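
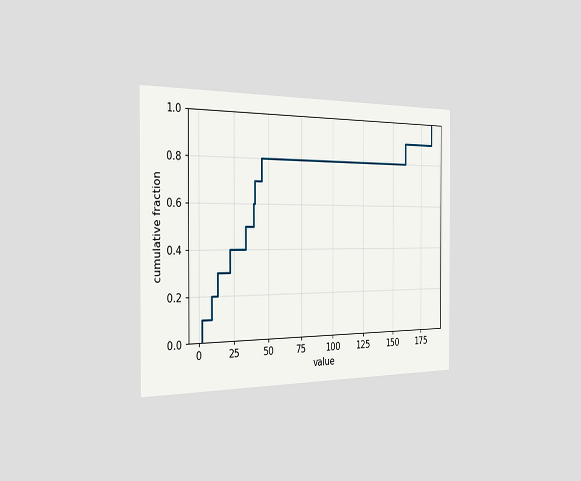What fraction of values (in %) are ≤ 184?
The chart is viewed slightly from the left. At x=184 the ECDF step is at 100%.

100%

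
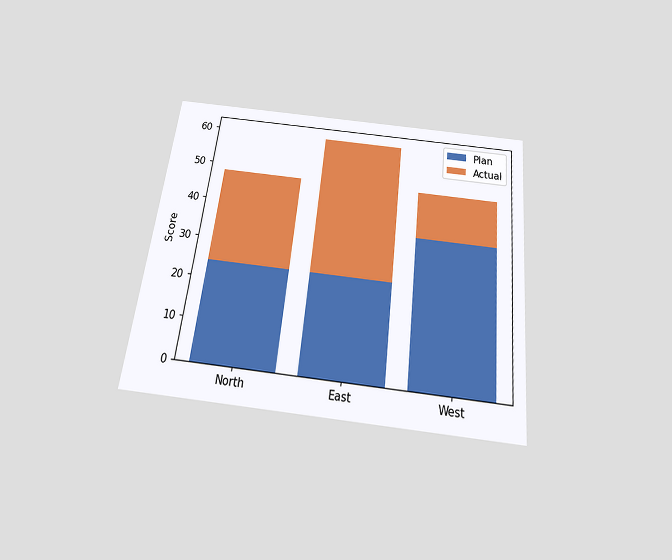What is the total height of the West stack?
48

The chart is tilted about 7° clockwise and viewed slightly from below. The West stack's top reaches 48 on the y-axis.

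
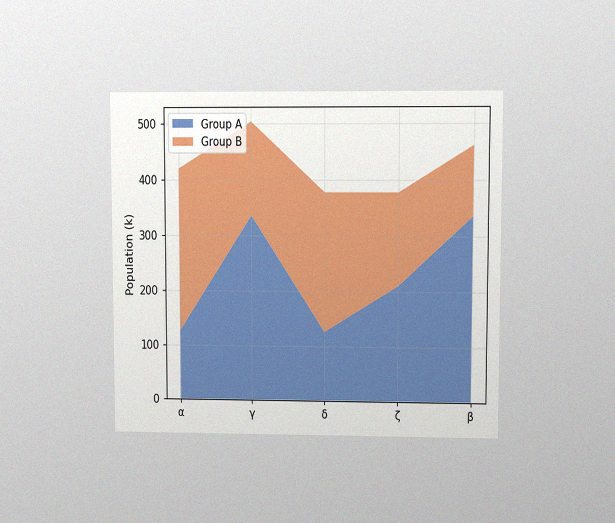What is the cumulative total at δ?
378k

The chart is viewed at a slight angle, with some photo noise. The stacked total at δ reaches 378k.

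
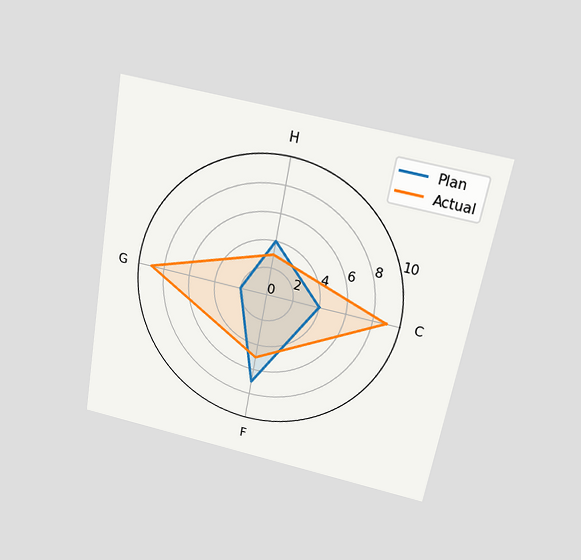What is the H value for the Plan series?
4

The chart is tilted about 10° clockwise and viewed slightly from above. On the H axis, Plan reaches 4.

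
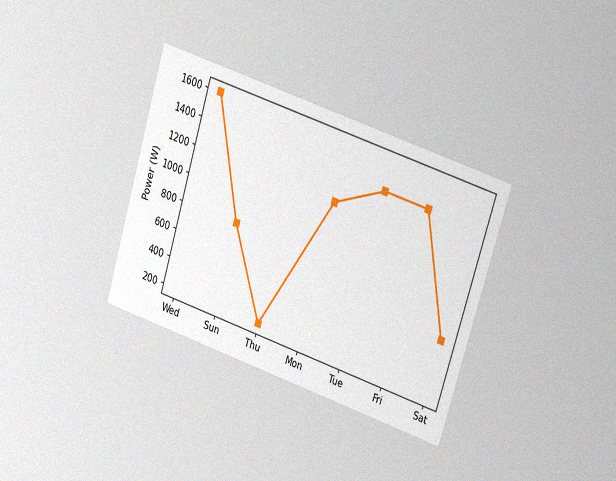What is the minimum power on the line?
200W

The chart is tilted about 18° clockwise and viewed at a slight angle, with some photo noise. The lowest point is at Thu, and reading across to the y-axis gives 200W.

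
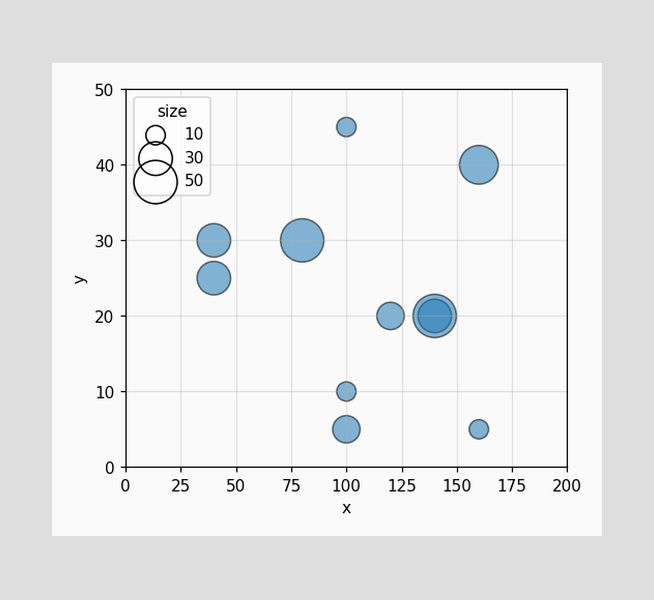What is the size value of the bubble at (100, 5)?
Matching the bubble at (100, 5) against the size legend gives 20.

20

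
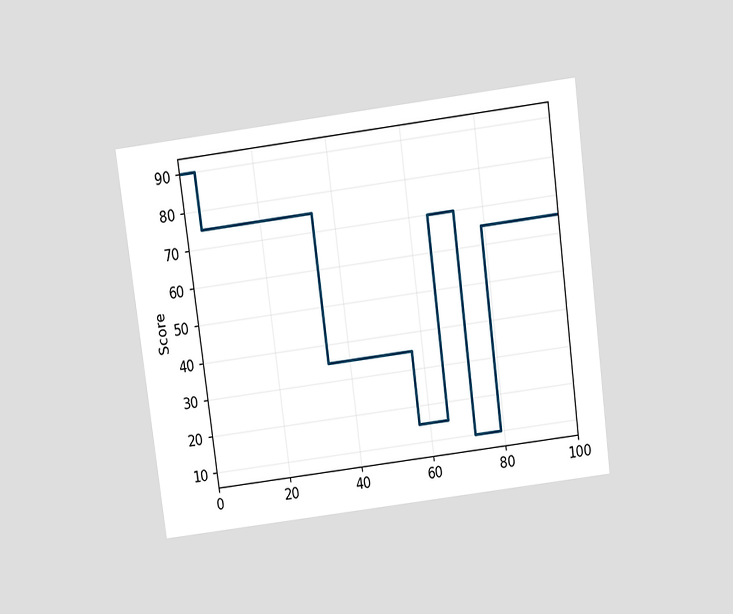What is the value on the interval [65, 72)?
The chart is tilted about 7° counter-clockwise and viewed slightly from above. On [65, 72) the step sits at 70.

70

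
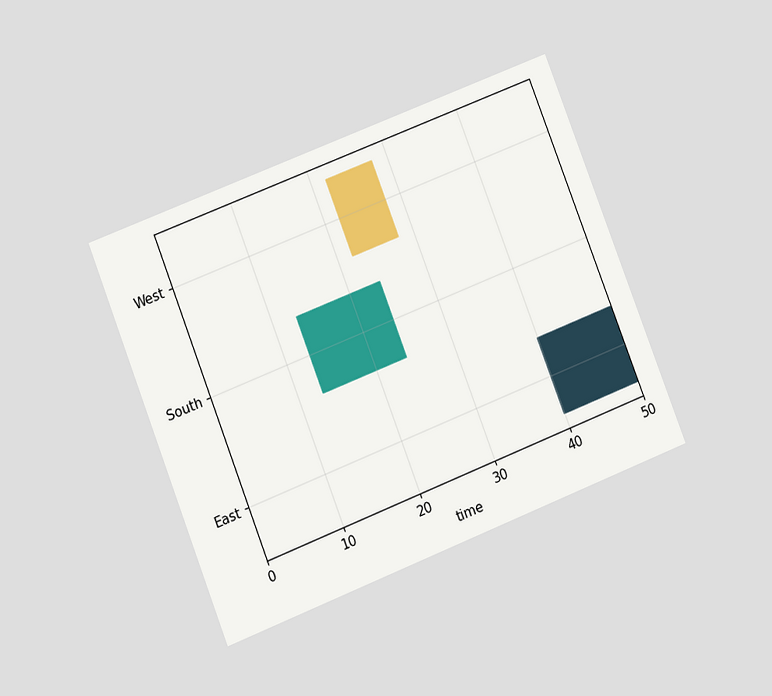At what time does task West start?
The chart is tilted about 21° counter-clockwise and viewed at a slight angle. The West bar begins at t=22.

22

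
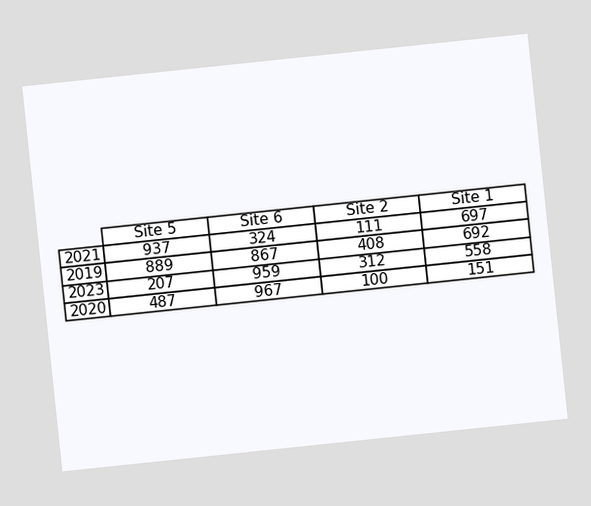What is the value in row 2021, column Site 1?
The chart is tilted about 6° counter-clockwise. The (2021, Site 1) cell reads 697.

697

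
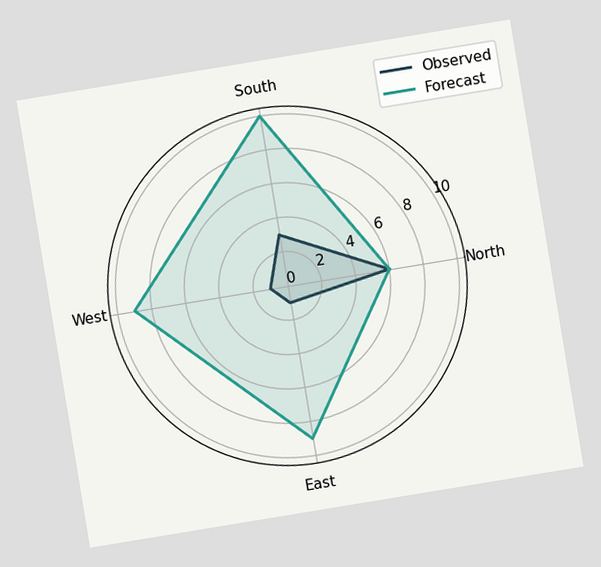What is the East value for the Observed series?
The chart is tilted about 9° counter-clockwise. On the East axis, Observed reaches 1.

1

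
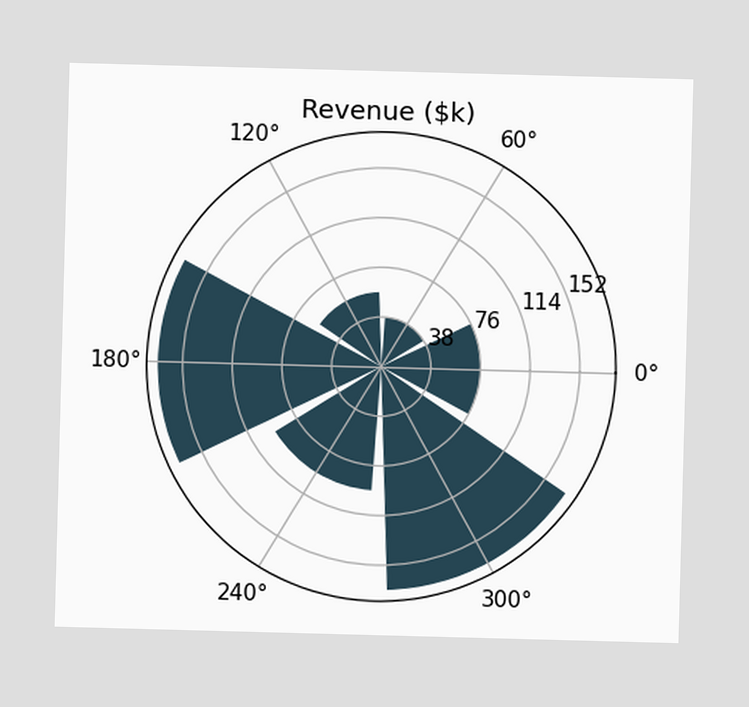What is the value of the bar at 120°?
$57k

The bar at 120° reaches $57k on the radial axis.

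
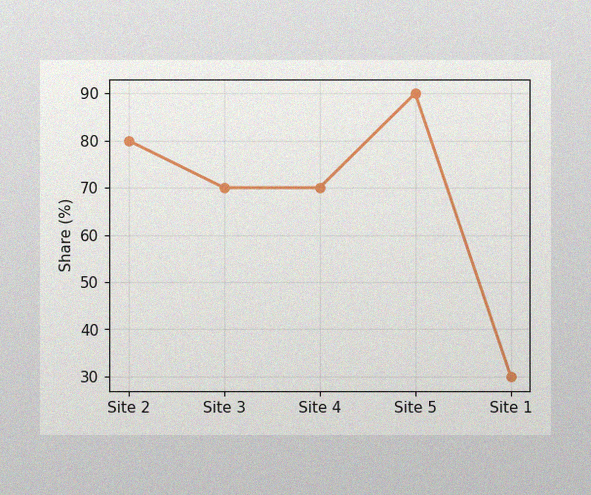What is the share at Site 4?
The image has some photo noise and uneven lighting. At Site 4, the line is at 70%.

70%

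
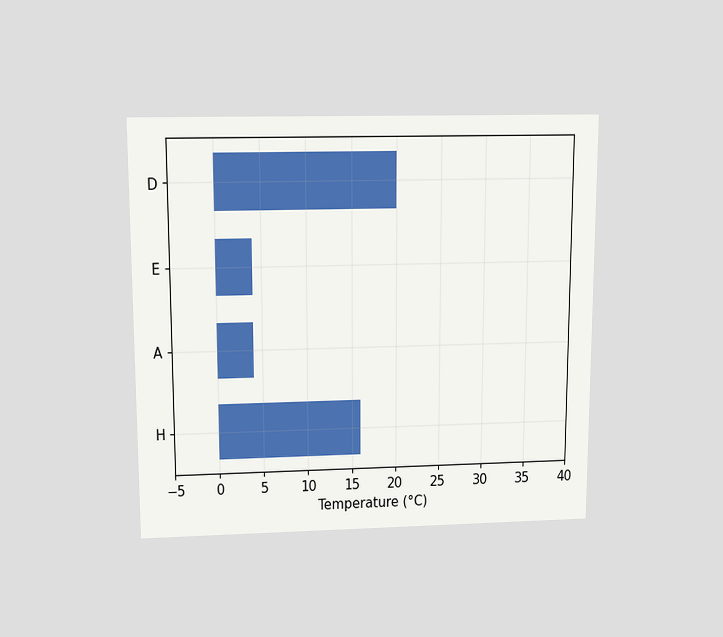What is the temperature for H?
16°C

The chart is viewed slightly from above. Reading along the chart's x-axis, the H bar reaches 16°C.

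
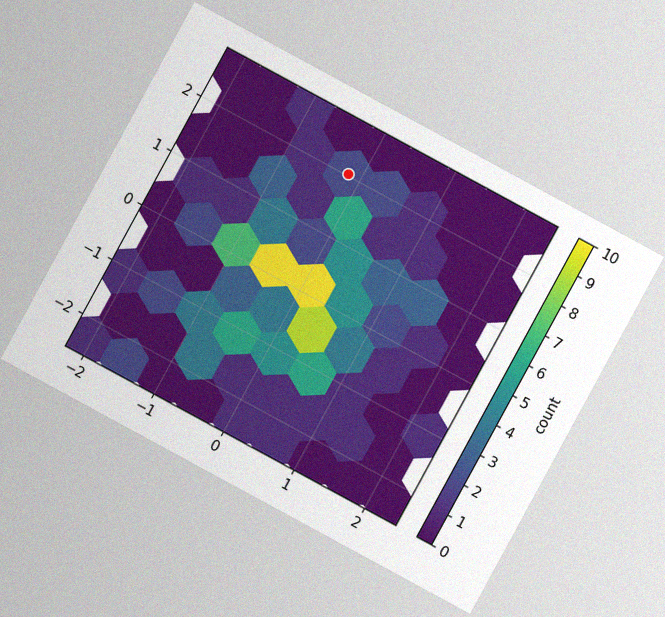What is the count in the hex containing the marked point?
2

The chart is tilted about 29° clockwise, with some photo noise. The marked hex reads 2 on the colorbar.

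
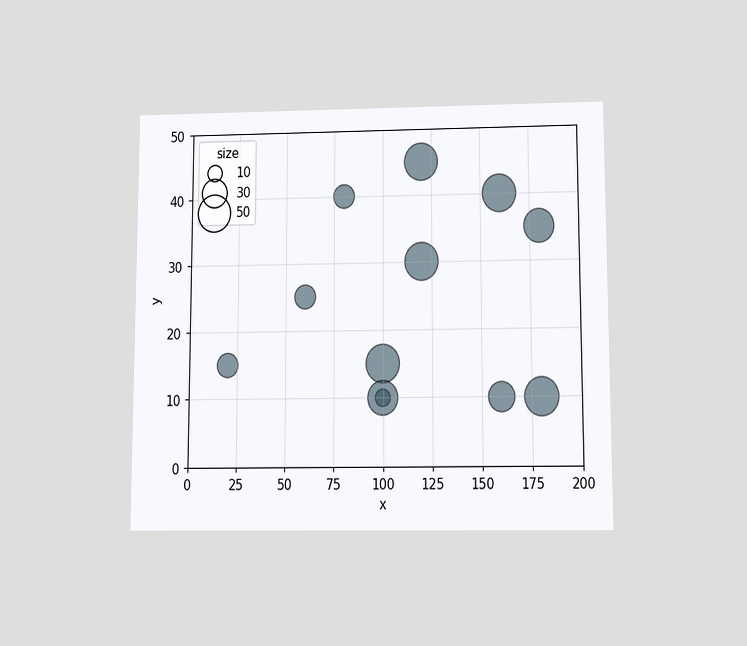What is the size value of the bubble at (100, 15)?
50

The chart is viewed slightly from below. Matching the bubble at (100, 15) against the size legend gives 50.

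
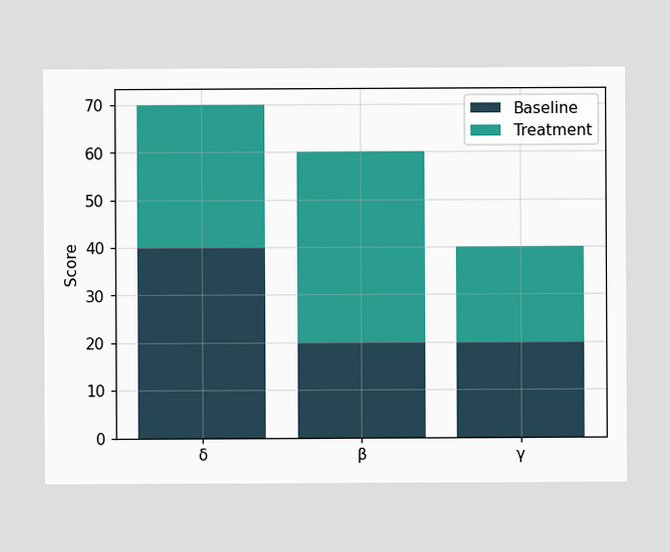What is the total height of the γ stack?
40

The γ stack's top reaches 40 on the y-axis.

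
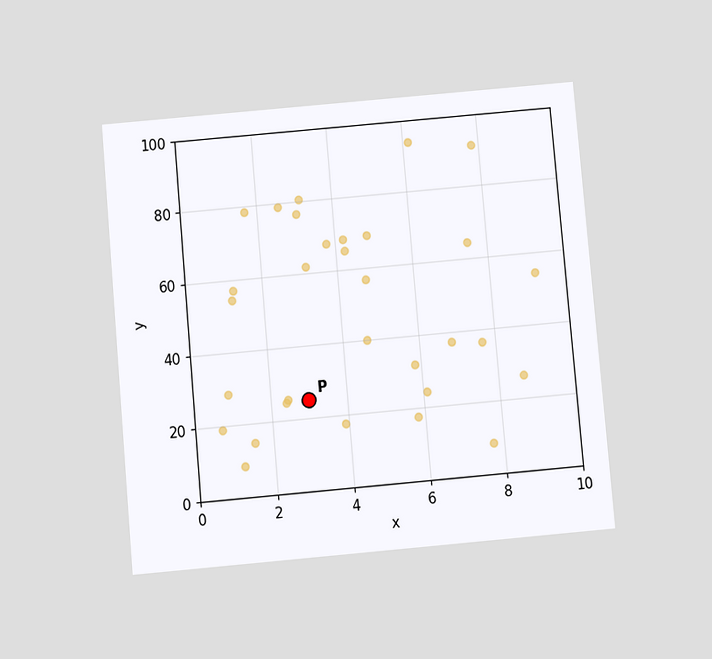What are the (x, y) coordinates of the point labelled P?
The chart is tilted about 5° counter-clockwise and viewed slightly from below. Following the gridlines from P to each axis, P sits at (3, 25).

(3, 25)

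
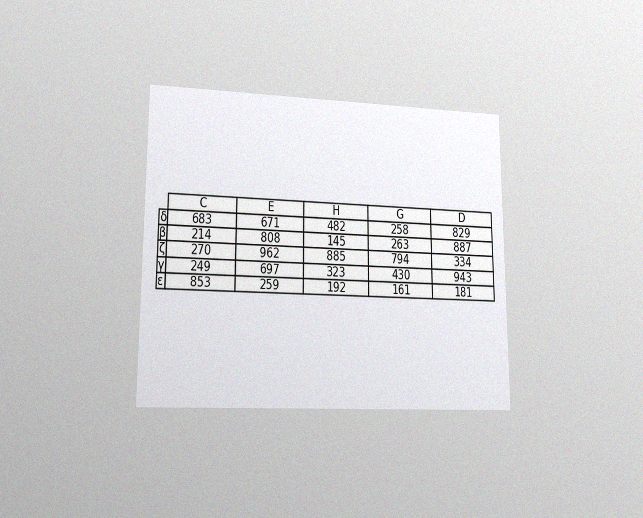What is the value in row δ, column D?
829

The chart is viewed at a slight angle, with some photo noise. The (δ, D) cell reads 829.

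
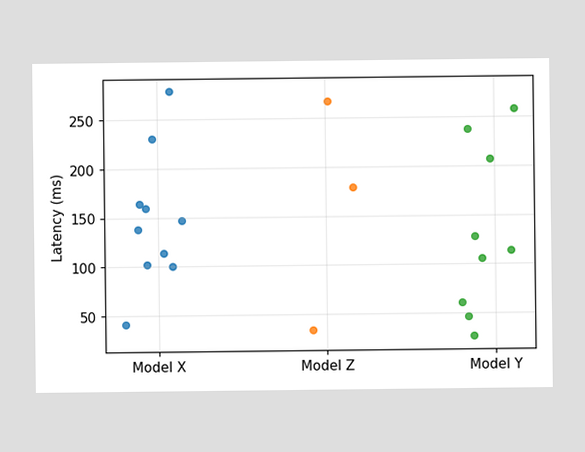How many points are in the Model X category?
10

Counting the markers in the Model X column gives 10.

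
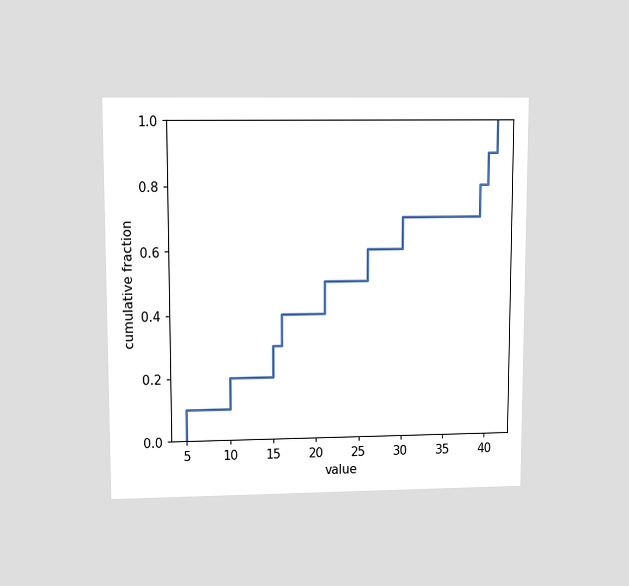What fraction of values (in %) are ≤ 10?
20%

The chart is viewed at a slight angle. At x=10 the ECDF step is at 20%.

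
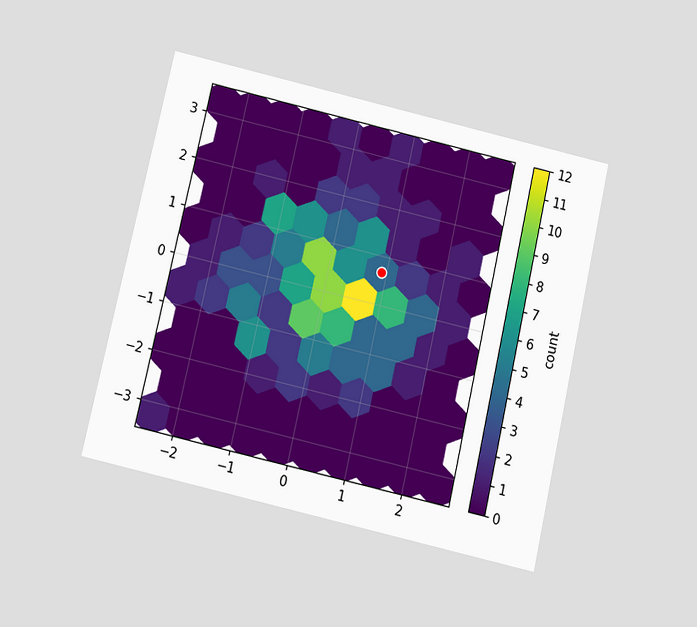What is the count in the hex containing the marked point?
The chart is tilted about 13° clockwise and viewed slightly from below. The marked hex reads 4 on the colorbar.

4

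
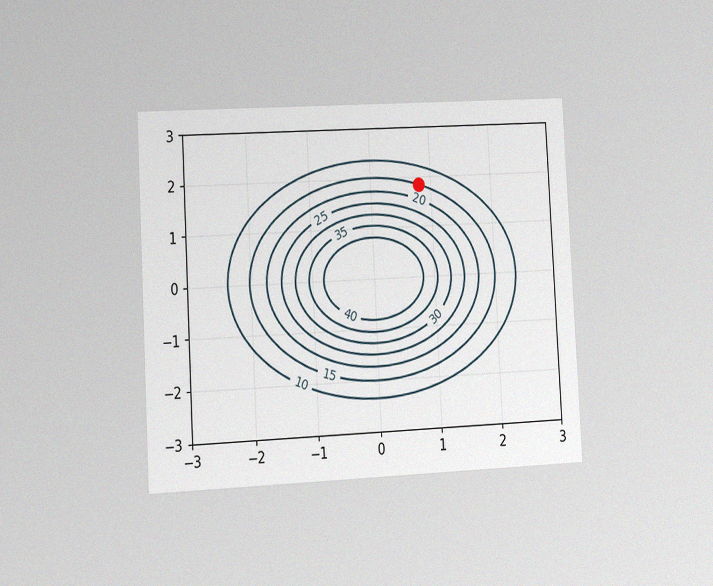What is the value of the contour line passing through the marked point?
The chart is tilted about 3° counter-clockwise and viewed slightly from the left, with some photo noise. The marked point sits on the contour labelled 15.

15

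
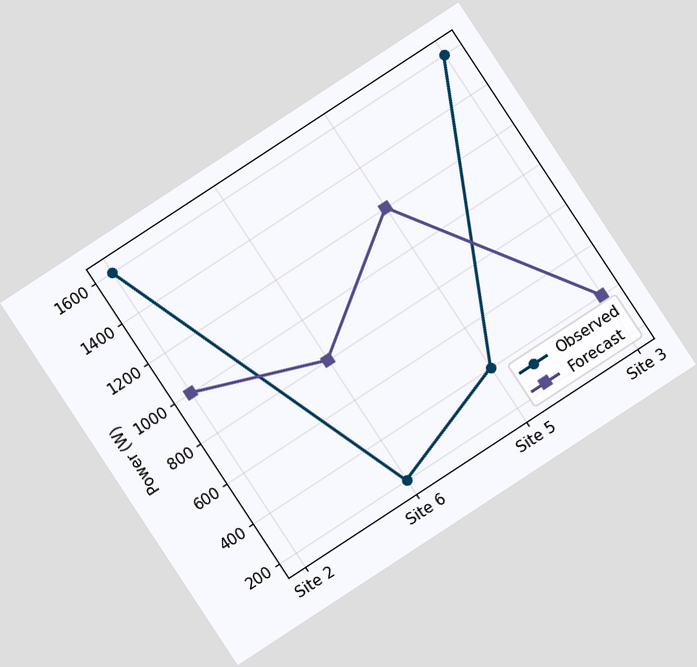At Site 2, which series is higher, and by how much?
The chart is tilted about 33° counter-clockwise. At Site 2, Observed sits above the other line by 600W.

Observed, by 600W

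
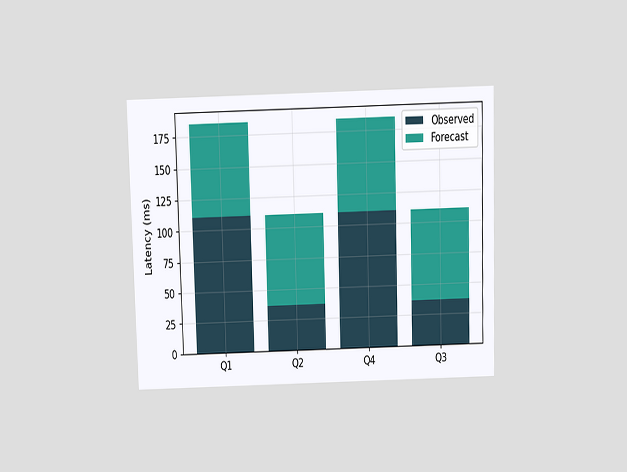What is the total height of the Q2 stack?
The chart is viewed slightly from above. The Q2 stack's top reaches 111ms on the y-axis.

111ms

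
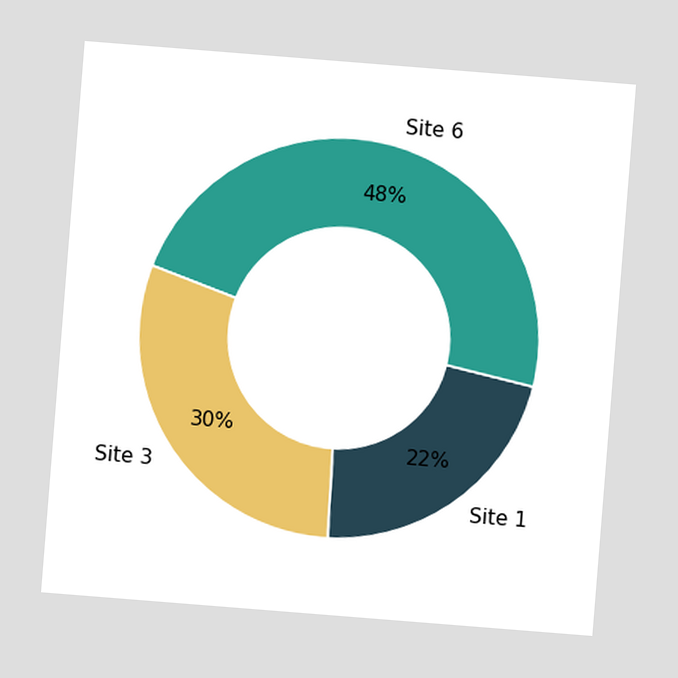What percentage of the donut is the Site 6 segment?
48%

The chart is tilted about 5° clockwise. The Site 6 segment takes up 48% of the ring.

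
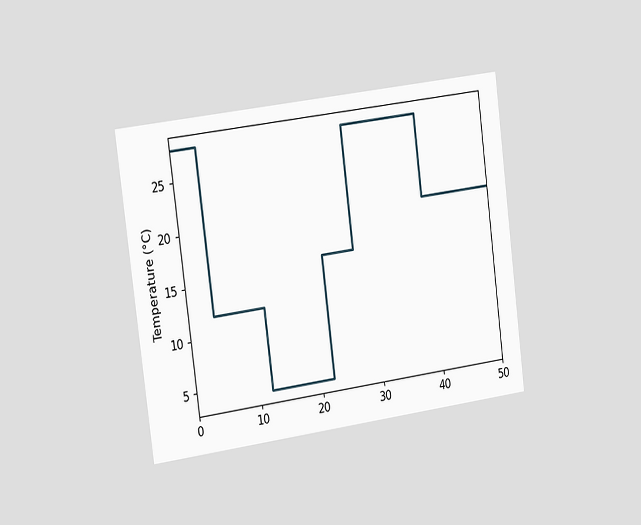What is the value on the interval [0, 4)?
28°C

The chart is tilted about 7° counter-clockwise and viewed slightly from the left. On [0, 4) the step sits at 28°C.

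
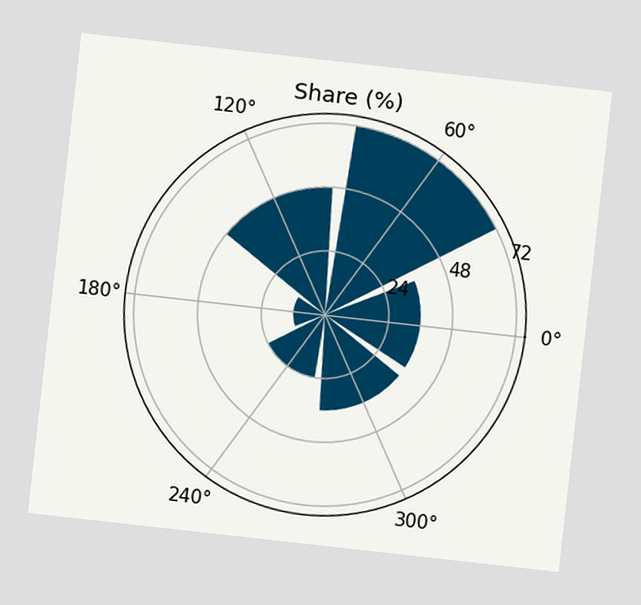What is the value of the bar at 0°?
36%

The chart is tilted about 6° clockwise. The bar at 0° reaches 36% on the radial axis.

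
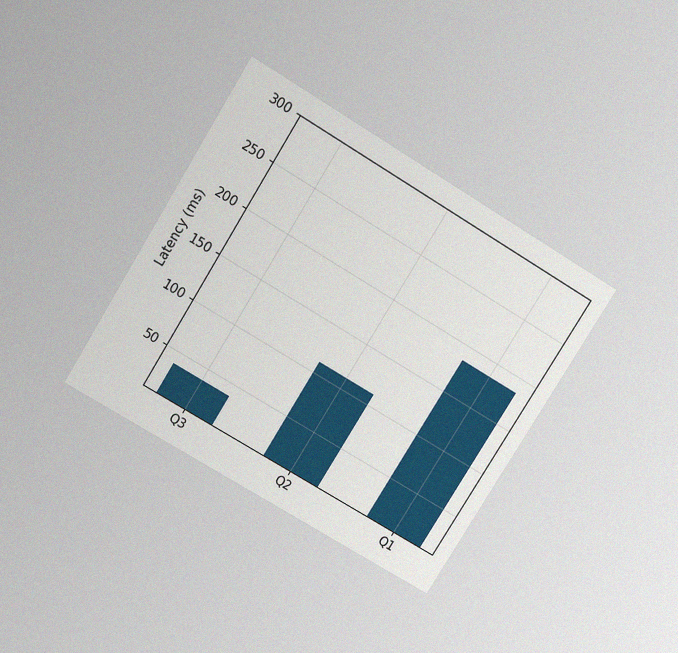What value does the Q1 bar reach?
185ms

The chart is tilted about 32° clockwise and viewed slightly from above, with some photo noise. Reading along the chart's y-axis, the Q1 bar reaches 185ms.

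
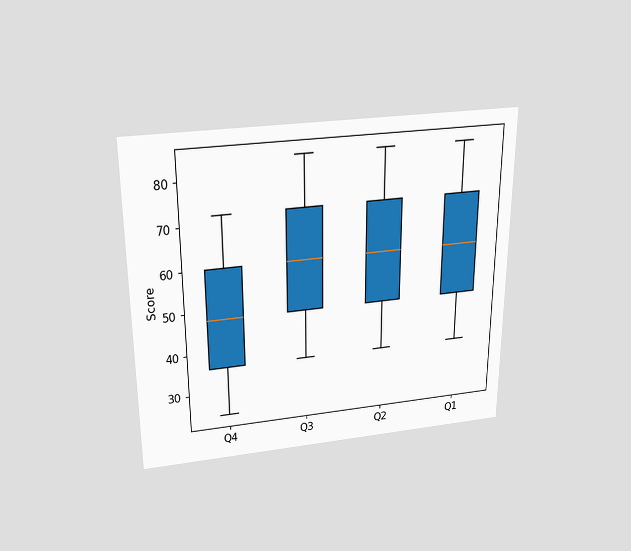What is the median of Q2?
60

The chart is viewed slightly from above. The median line in the Q2 box sits at 60.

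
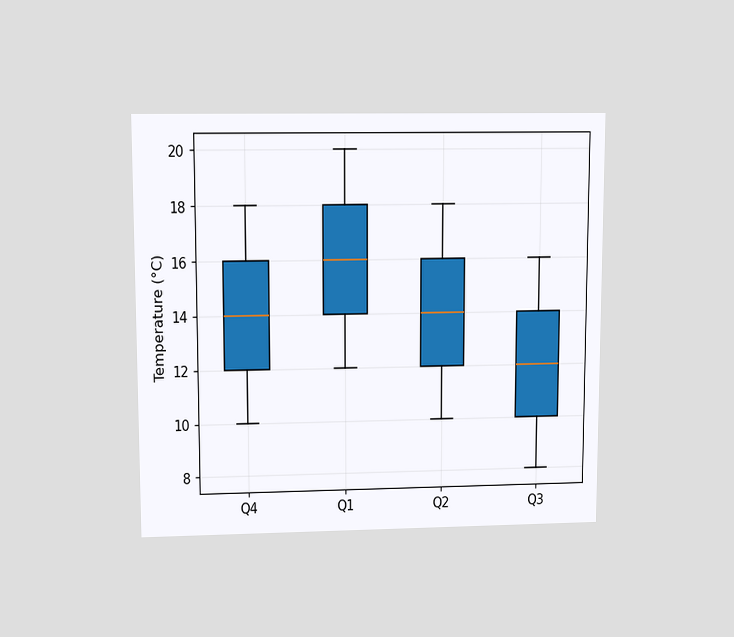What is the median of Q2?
The chart is viewed slightly from above. The median line in the Q2 box sits at 14°C.

14°C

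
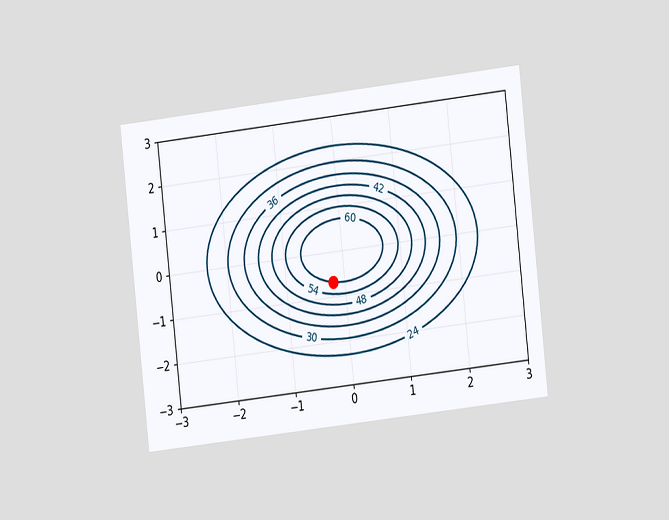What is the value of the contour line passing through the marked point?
60

The chart is tilted about 6° counter-clockwise and viewed at a slight angle. The marked point sits on the contour labelled 60.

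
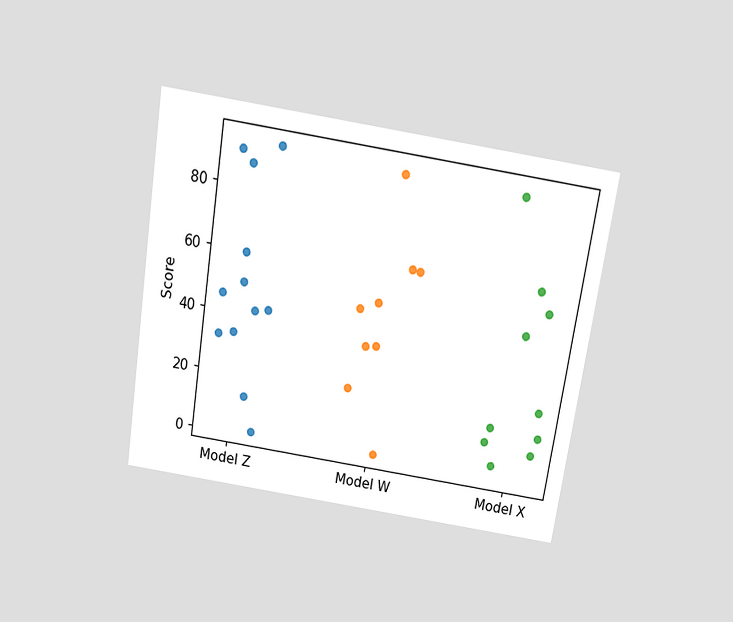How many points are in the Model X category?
10

The chart is tilted about 9° clockwise and viewed slightly from above. Counting the markers in the Model X column gives 10.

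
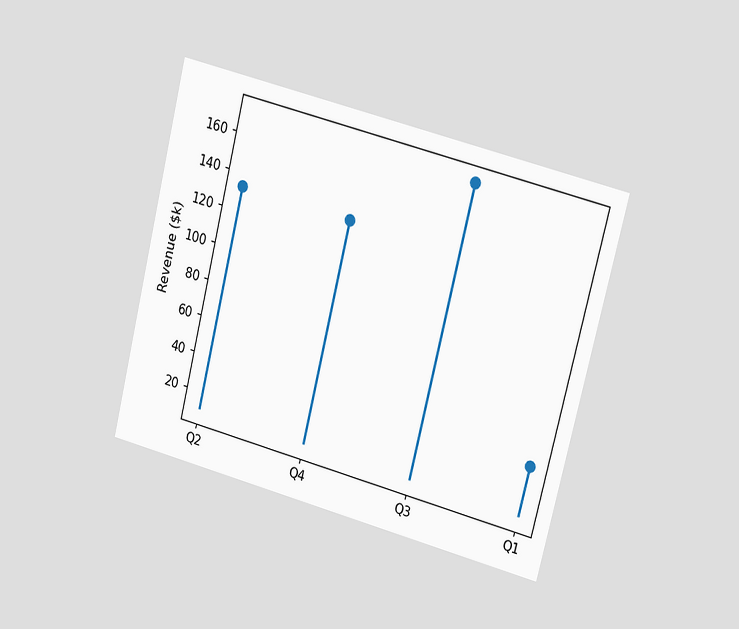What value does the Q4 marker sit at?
The chart is tilted about 14° clockwise and viewed slightly from the right. The Q4 marker sits at $133k.

$133k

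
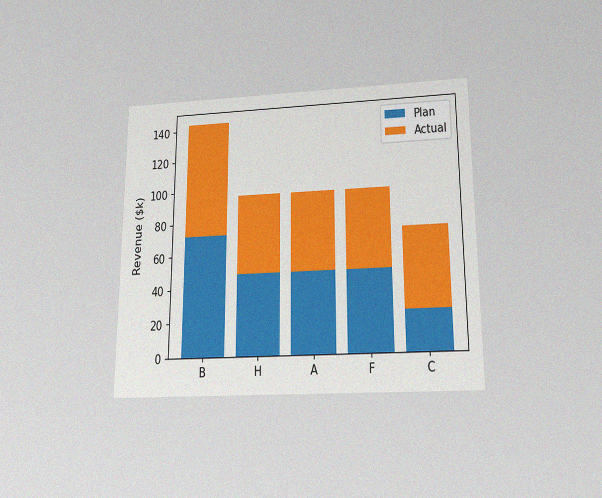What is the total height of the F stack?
$96k

The chart is viewed slightly from below, with some photo noise. The F stack's top reaches $96k on the y-axis.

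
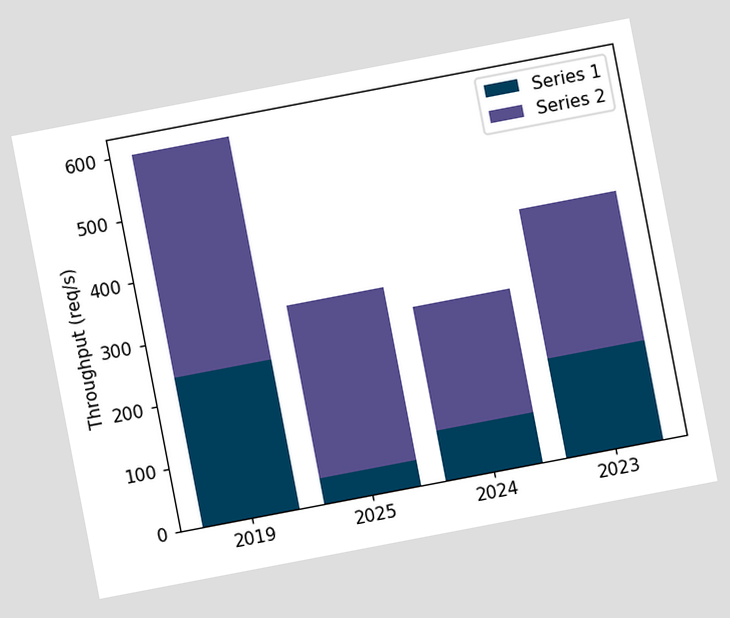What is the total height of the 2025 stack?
320req/s

The chart is tilted about 11° counter-clockwise. The 2025 stack's top reaches 320req/s on the y-axis.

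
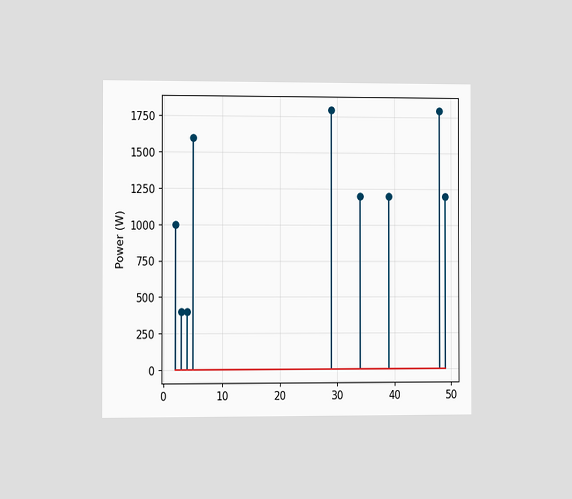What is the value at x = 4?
The chart is viewed slightly from the left. The stem at x=4 reaches 400W.

400W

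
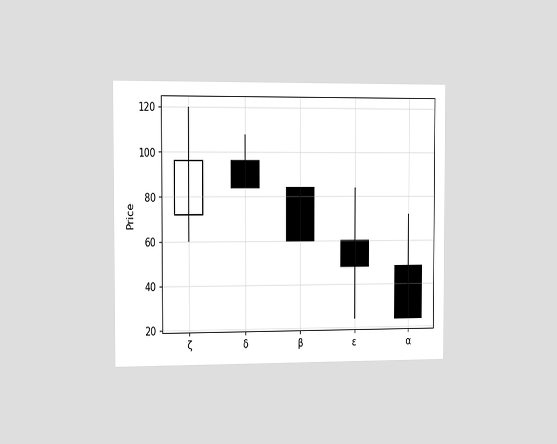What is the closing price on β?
The chart is viewed slightly from the left. The β candle closes at 60.

60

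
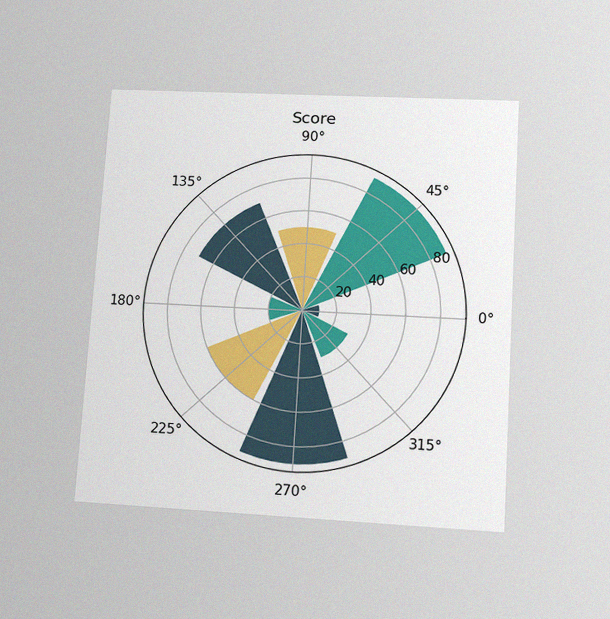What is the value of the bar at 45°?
90

The chart is tilted about 4° clockwise and viewed at a slight angle, with some photo noise. The bar at 45° reaches 90 on the radial axis.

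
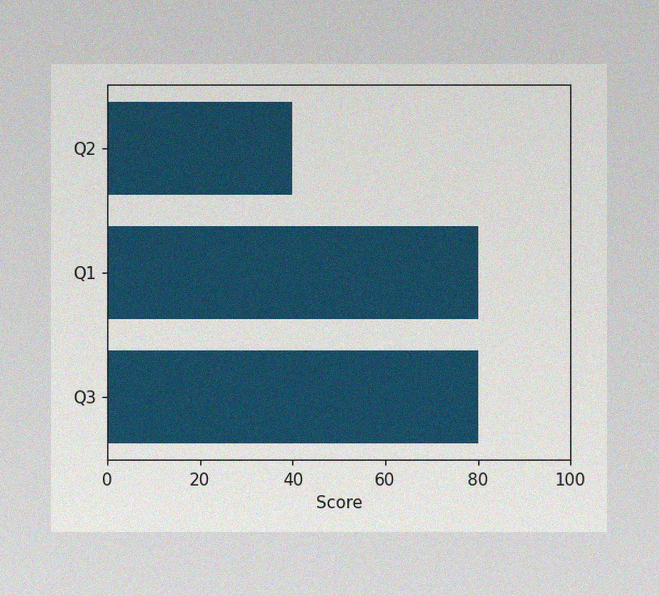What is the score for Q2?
40

The image has some photo noise and uneven lighting. Reading along the chart's x-axis, the Q2 bar reaches 40.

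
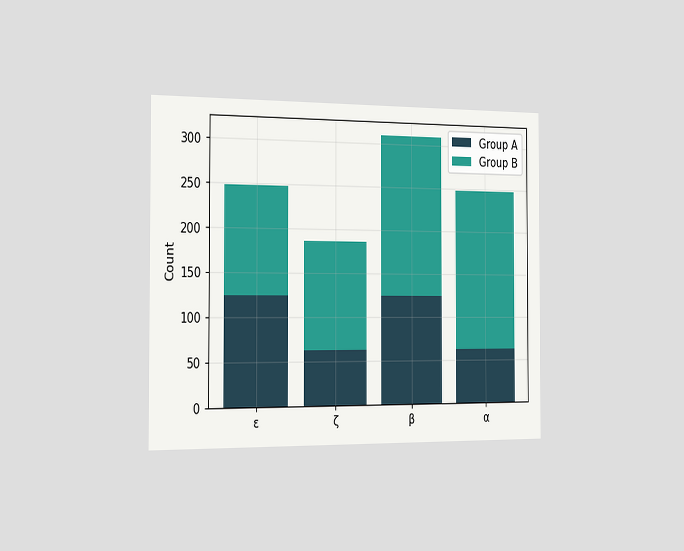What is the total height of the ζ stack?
186

The chart is viewed slightly from the left. The ζ stack's top reaches 186 on the y-axis.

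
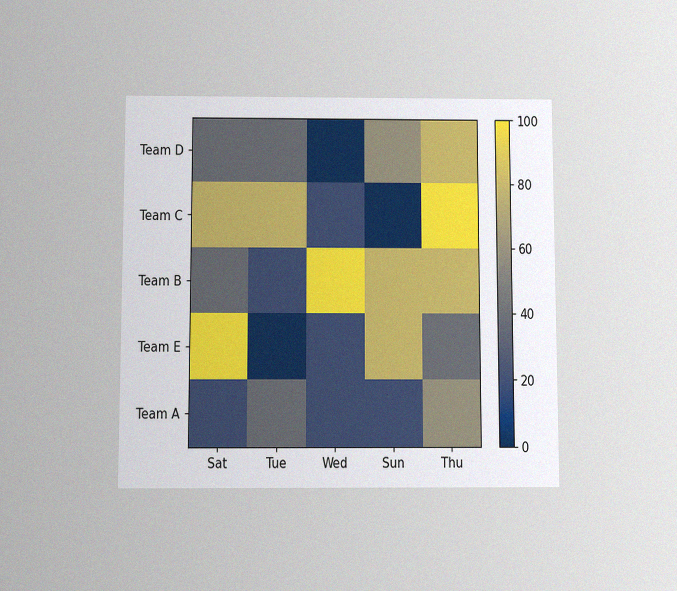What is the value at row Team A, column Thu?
60

The chart is viewed slightly from below, with some photo noise. Matching cell (Team A, Thu) against the colorbar gives 60.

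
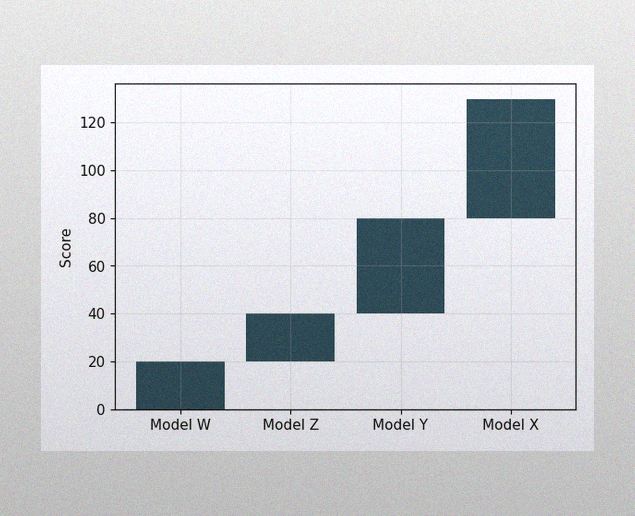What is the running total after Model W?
The image has some photo noise and uneven lighting. After Model W the running total reaches 20.

20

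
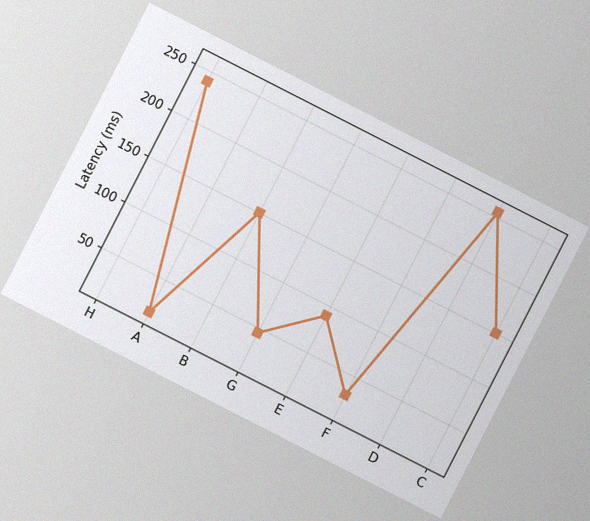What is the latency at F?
The chart is tilted about 27° clockwise, with some photo noise. At F, the line is at 30ms.

30ms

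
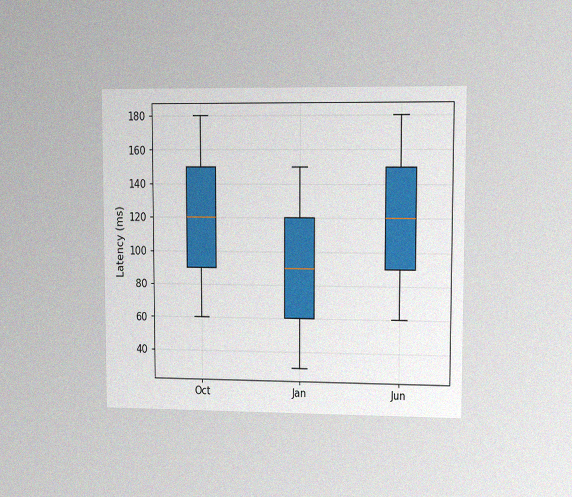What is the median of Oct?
The chart is viewed at a slight angle, with some photo noise. The median line in the Oct box sits at 120ms.

120ms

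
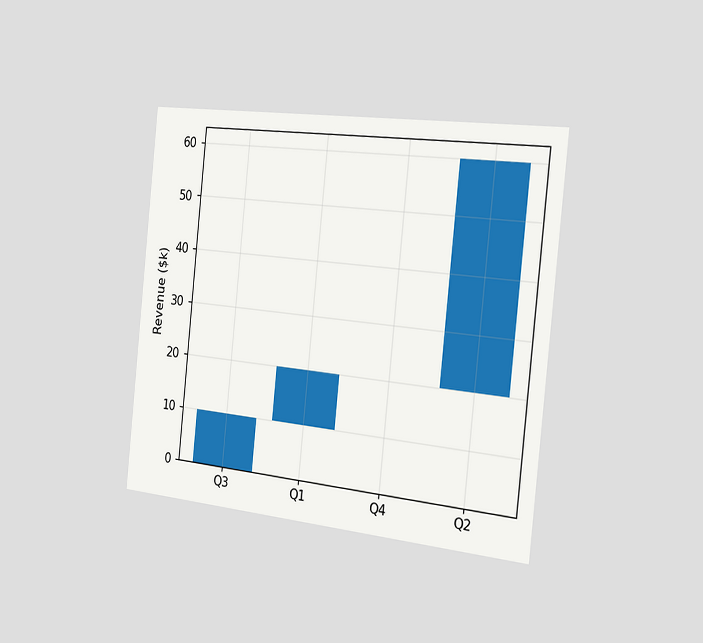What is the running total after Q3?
The chart is tilted about 6° clockwise and viewed slightly from the right. After Q3 the running total reaches $10k.

$10k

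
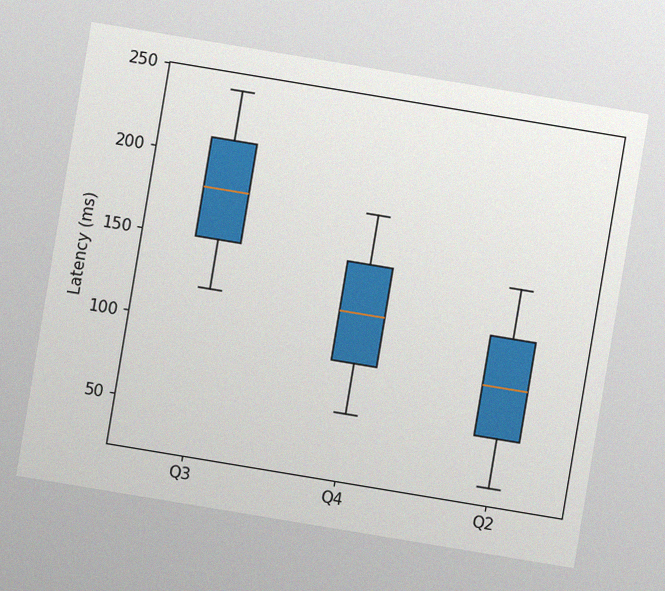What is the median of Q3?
The chart is tilted about 9° clockwise, with some photo noise. The median line in the Q3 box sits at 180ms.

180ms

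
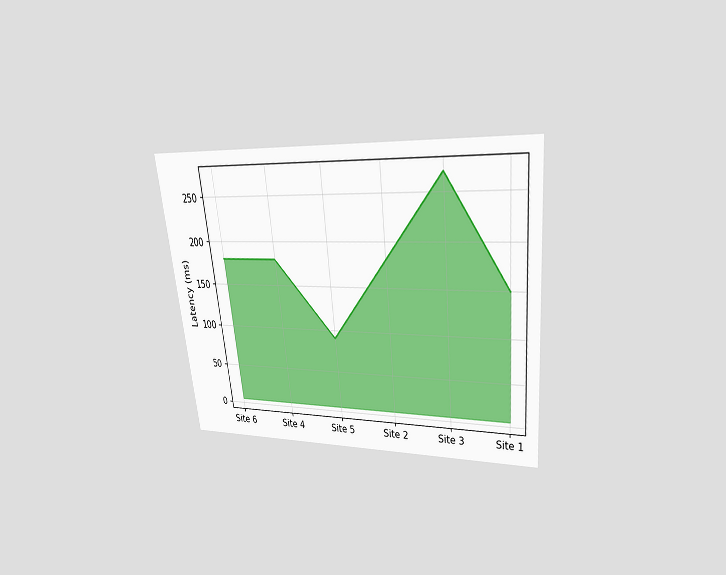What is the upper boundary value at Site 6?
180ms

The chart is tilted about 6° counter-clockwise and viewed slightly from above. At Site 6 the upper boundary is at 180ms.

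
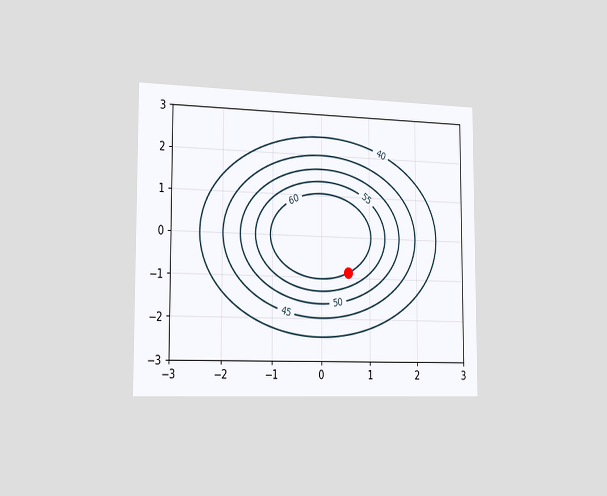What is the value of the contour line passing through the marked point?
The chart is viewed slightly from the left. The marked point sits on the contour labelled 60.

60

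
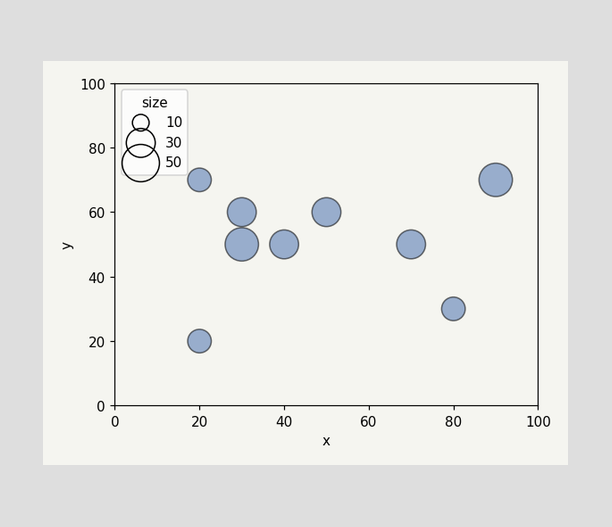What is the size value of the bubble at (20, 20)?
20

Matching the bubble at (20, 20) against the size legend gives 20.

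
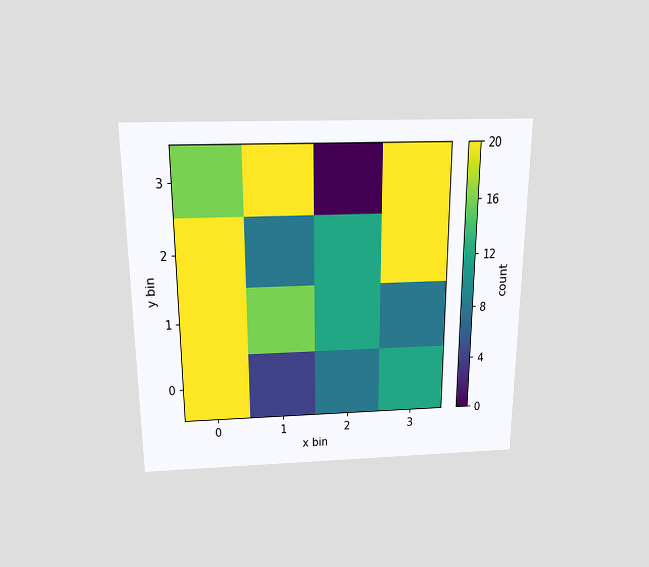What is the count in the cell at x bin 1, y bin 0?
The chart is viewed slightly from above. Matching the cell (1, 0) against the colorbar gives 4.

4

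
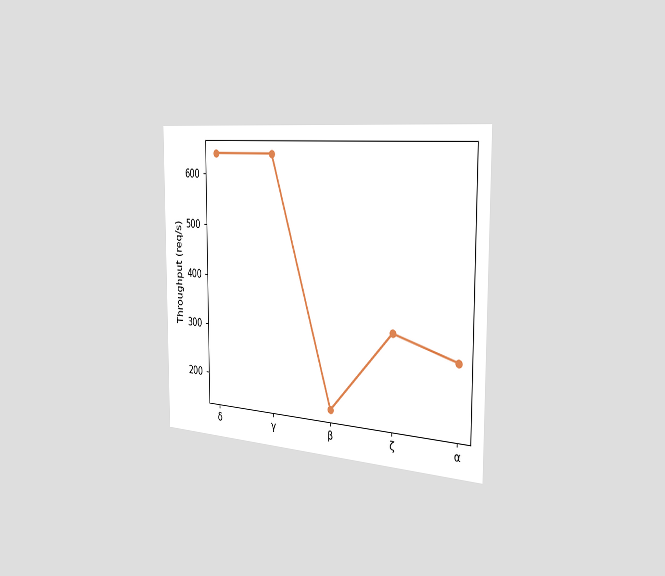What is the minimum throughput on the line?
The chart is viewed slightly from the right. The lowest point is at β, and reading across to the y-axis gives 160req/s.

160req/s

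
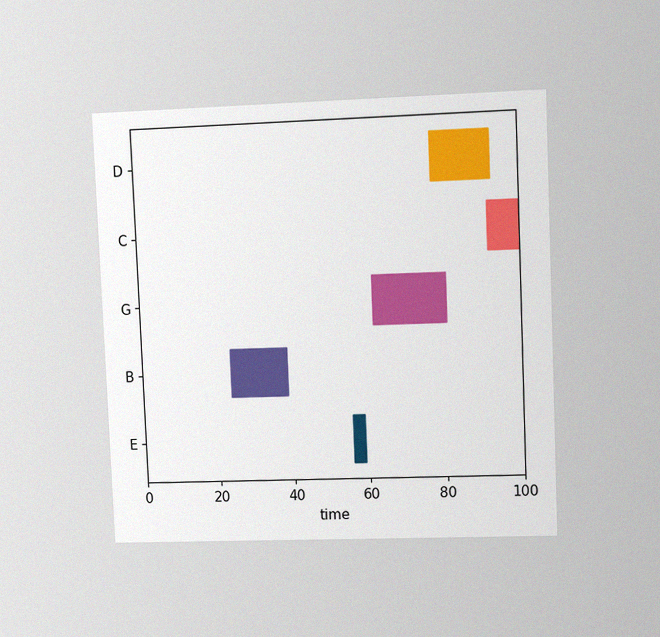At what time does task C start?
The chart is tilted about 2° counter-clockwise and viewed at a slight angle, with some photo noise. The C bar begins at t=92.

92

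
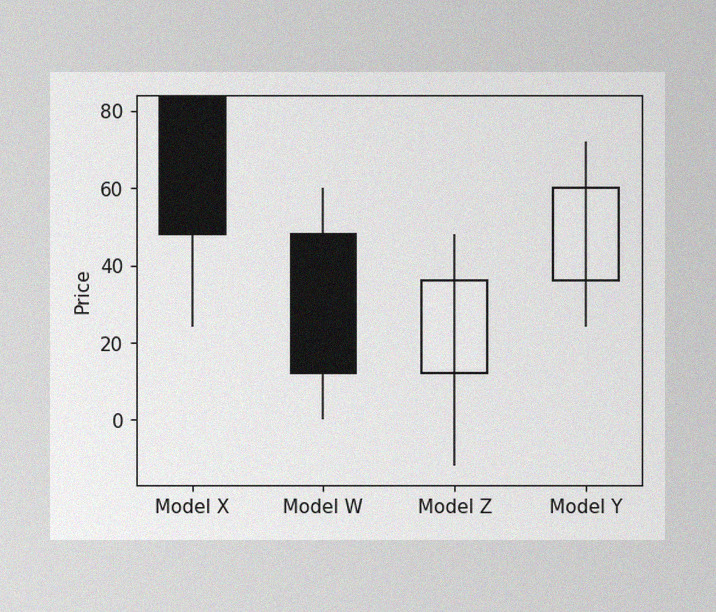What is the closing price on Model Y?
The image has some photo noise and uneven lighting. The Model Y candle closes at 60.

60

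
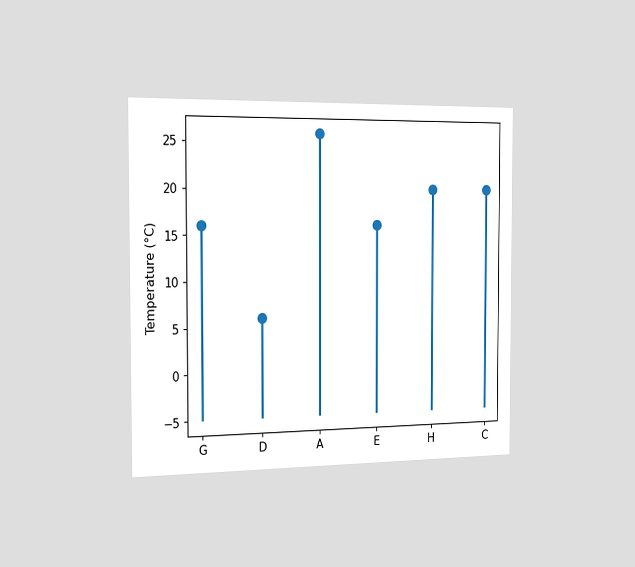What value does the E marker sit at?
16°C

The chart is viewed slightly from the left. The E marker sits at 16°C.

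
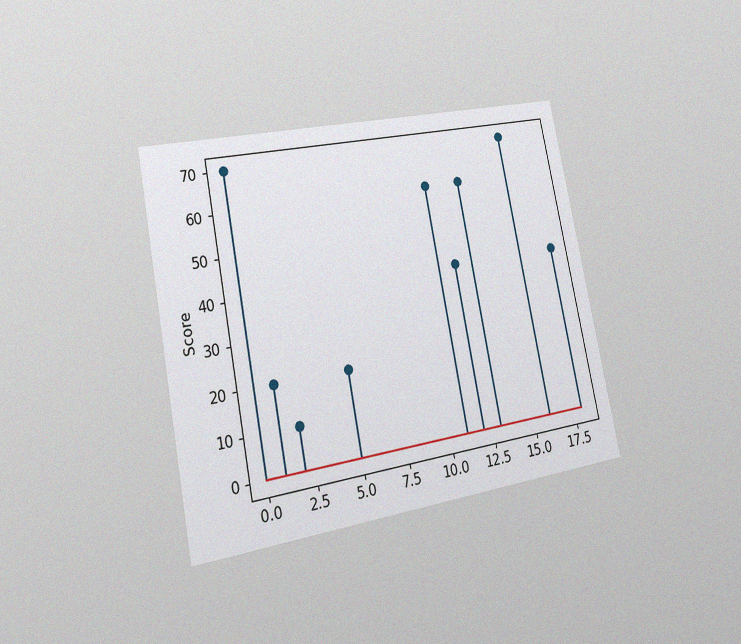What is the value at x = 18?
40

The chart is tilted about 11° counter-clockwise and viewed slightly from the left, with some photo noise. The stem at x=18 reaches 40.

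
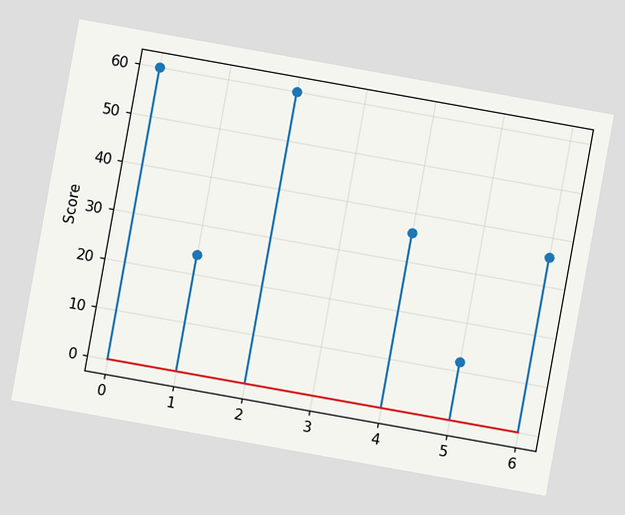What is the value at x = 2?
The chart is tilted about 10° clockwise. The stem at x=2 reaches 60.

60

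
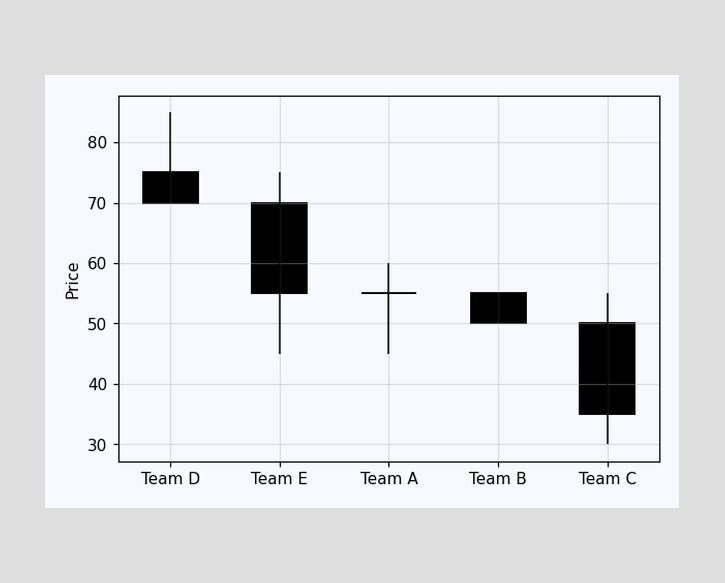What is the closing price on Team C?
The Team C candle closes at 35.

35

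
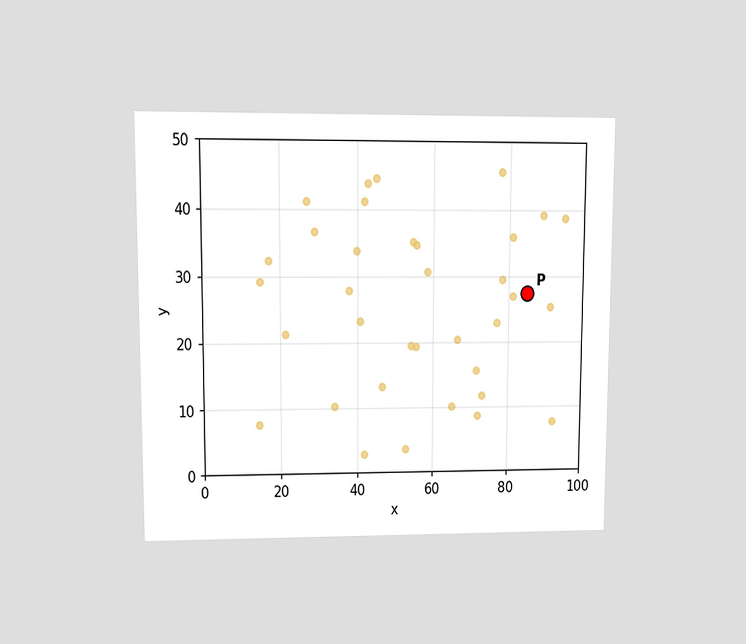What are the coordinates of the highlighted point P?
(85, 27.5)

The chart is viewed at a slight angle. Following the gridlines from P to each axis, P sits at (85, 27.5).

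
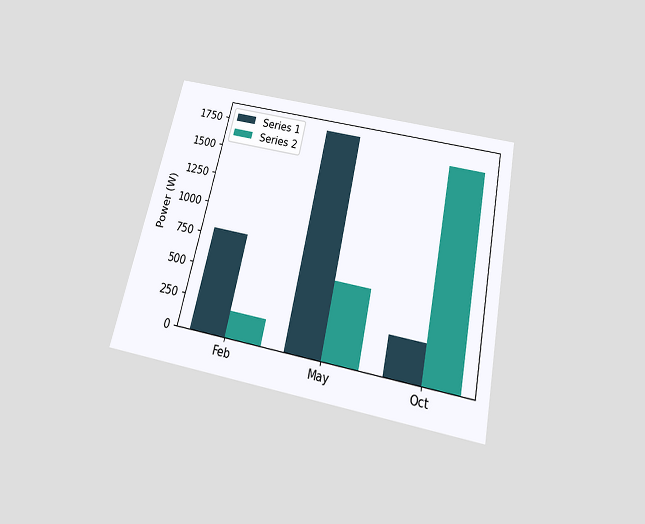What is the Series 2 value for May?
600W

The chart is tilted about 12° clockwise and viewed slightly from below. The Series 2 bar at May reaches 600W on the y-axis.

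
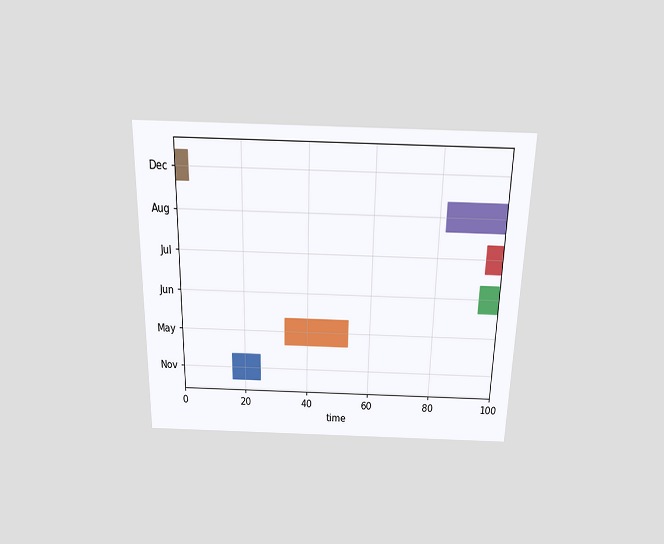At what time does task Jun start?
94

The chart is viewed slightly from above. The Jun bar begins at t=94.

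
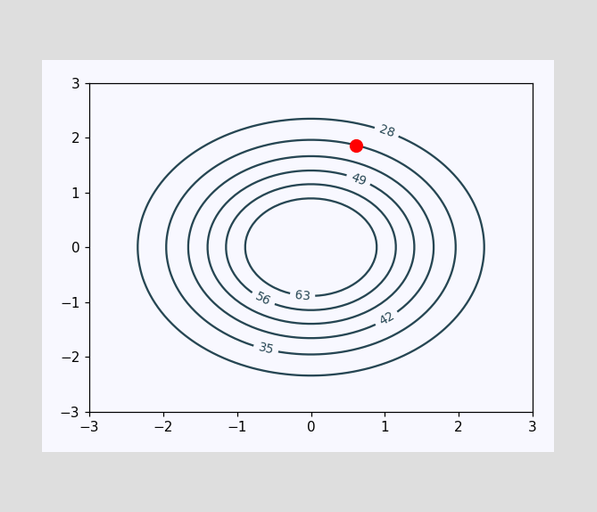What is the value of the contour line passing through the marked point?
35

The marked point sits on the contour labelled 35.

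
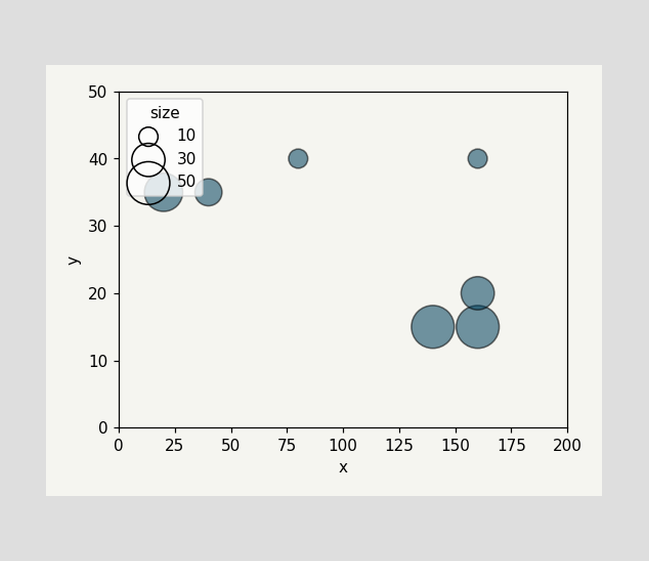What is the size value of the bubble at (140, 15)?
50

Matching the bubble at (140, 15) against the size legend gives 50.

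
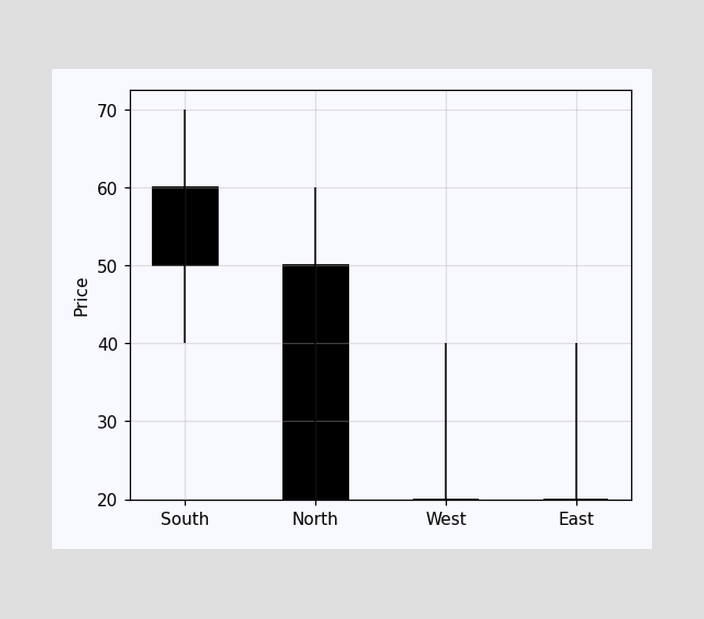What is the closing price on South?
50

The South candle closes at 50.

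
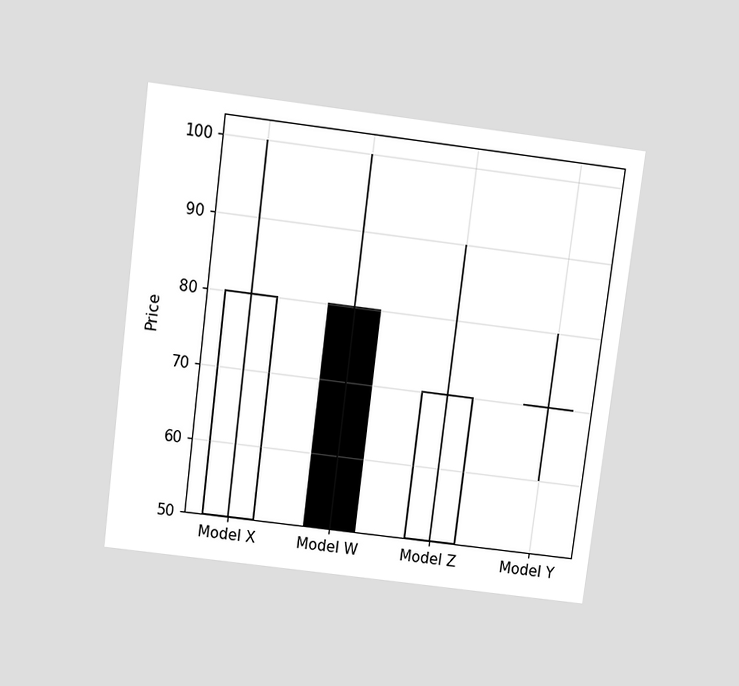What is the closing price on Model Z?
The chart is tilted about 7° clockwise and viewed slightly from above. The Model Z candle closes at 70.

70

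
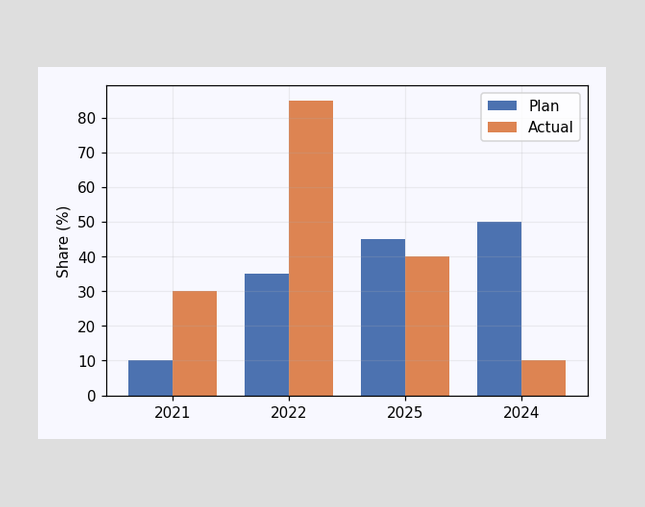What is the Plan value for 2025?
The Plan bar at 2025 reaches 45% on the y-axis.

45%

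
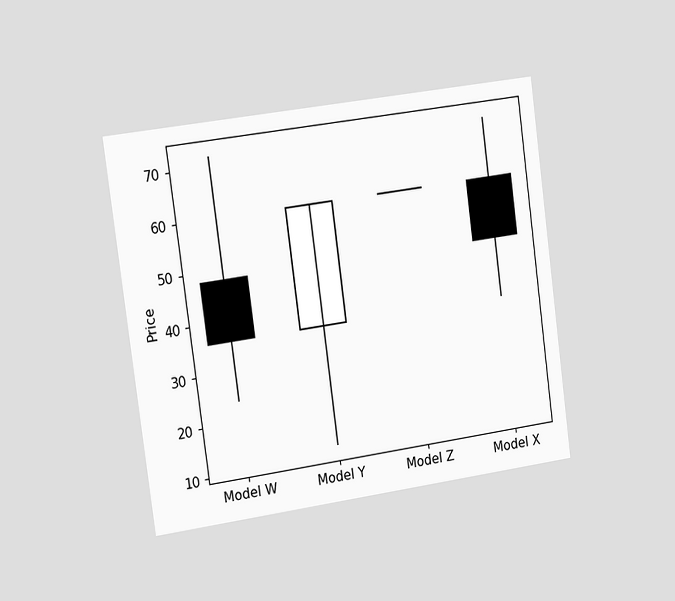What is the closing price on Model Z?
The chart is tilted about 8° counter-clockwise and viewed slightly from the left. The Model Z candle closes at 60.

60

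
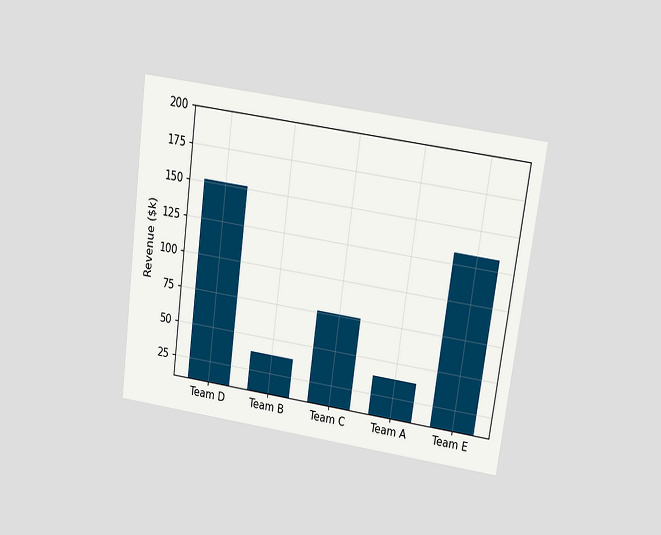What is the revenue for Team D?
The chart is tilted about 8° clockwise and viewed at a slight angle. Reading along the chart's y-axis, the Team D bar reaches $152k.

$152k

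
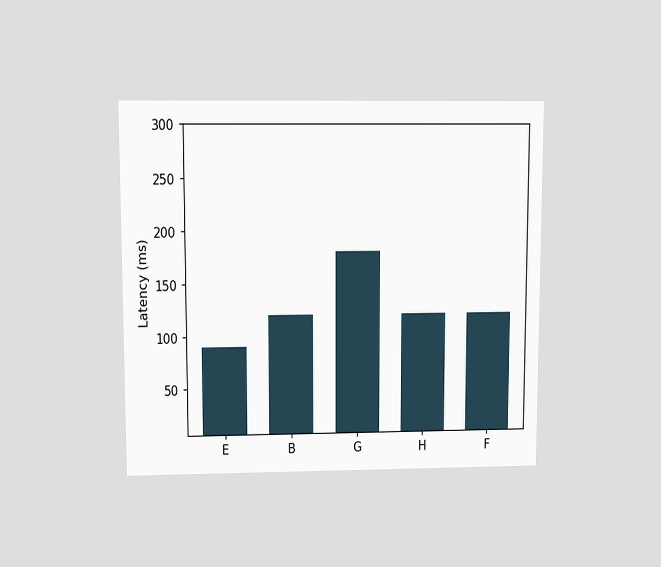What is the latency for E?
The chart is viewed slightly from above. Reading along the chart's y-axis, the E bar reaches 90ms.

90ms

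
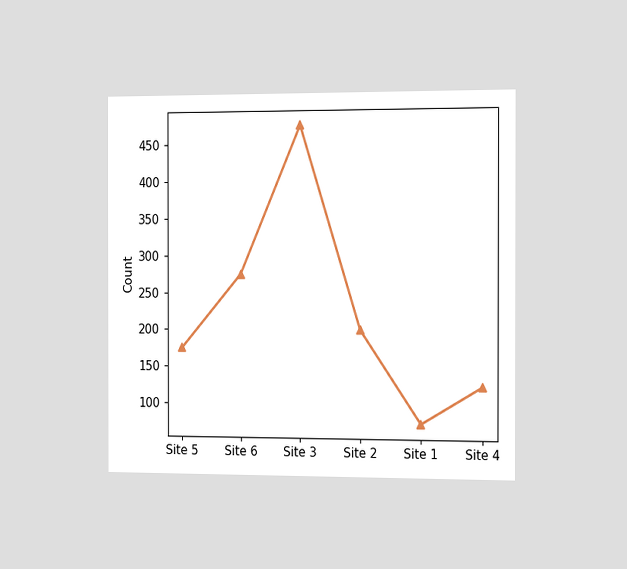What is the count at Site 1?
75

The chart is viewed slightly from the right. At Site 1, the line is at 75.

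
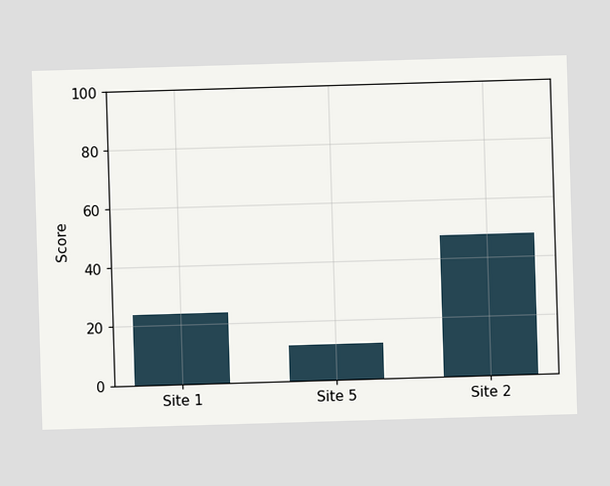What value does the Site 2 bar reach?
Reading along the chart's y-axis, the Site 2 bar reaches 48.

48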